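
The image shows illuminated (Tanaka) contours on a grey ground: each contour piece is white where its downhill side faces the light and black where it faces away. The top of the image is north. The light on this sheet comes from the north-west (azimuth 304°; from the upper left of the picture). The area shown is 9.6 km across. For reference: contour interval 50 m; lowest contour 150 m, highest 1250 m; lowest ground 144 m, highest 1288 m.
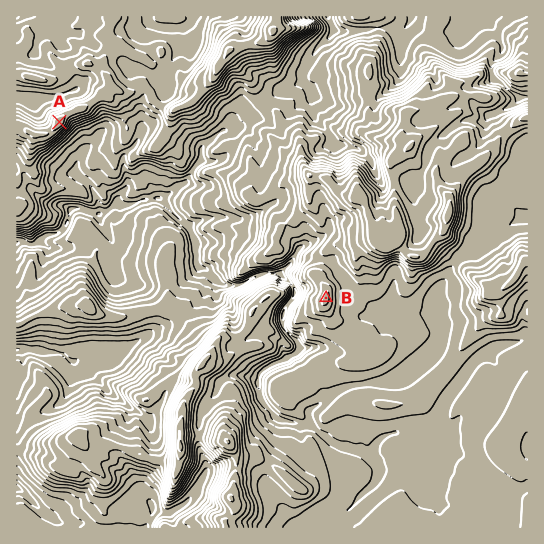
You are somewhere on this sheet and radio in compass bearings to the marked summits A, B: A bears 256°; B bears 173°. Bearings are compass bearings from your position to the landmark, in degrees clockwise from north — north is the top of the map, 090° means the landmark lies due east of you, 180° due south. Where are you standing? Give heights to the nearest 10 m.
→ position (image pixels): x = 297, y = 63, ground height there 570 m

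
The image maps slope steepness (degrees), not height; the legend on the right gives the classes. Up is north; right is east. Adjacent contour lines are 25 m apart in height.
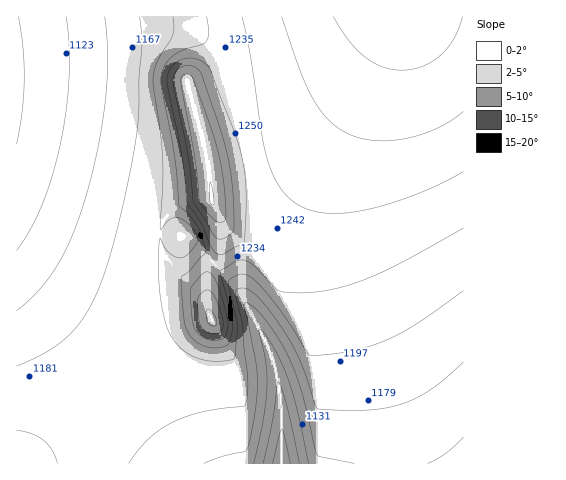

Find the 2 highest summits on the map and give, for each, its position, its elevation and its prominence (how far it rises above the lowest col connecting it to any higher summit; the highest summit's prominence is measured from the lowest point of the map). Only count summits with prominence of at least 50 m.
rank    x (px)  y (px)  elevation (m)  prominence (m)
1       211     201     1326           271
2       211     319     1307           73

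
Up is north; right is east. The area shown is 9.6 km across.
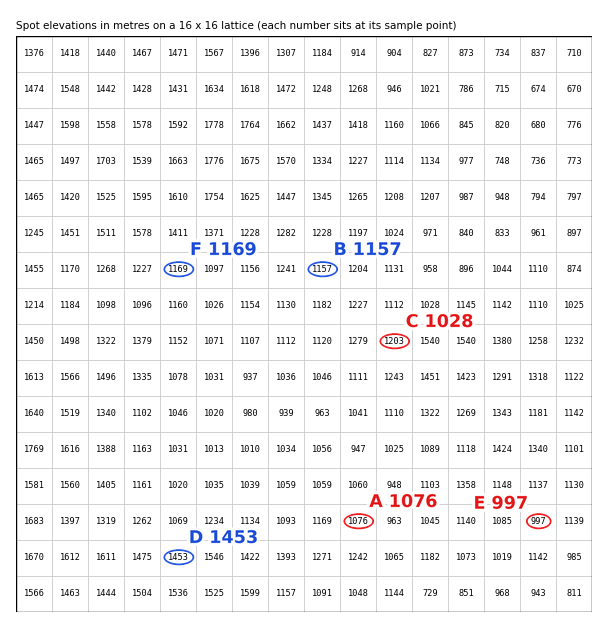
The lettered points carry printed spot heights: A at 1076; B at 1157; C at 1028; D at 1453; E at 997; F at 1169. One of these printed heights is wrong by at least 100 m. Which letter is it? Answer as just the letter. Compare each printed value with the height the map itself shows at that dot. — C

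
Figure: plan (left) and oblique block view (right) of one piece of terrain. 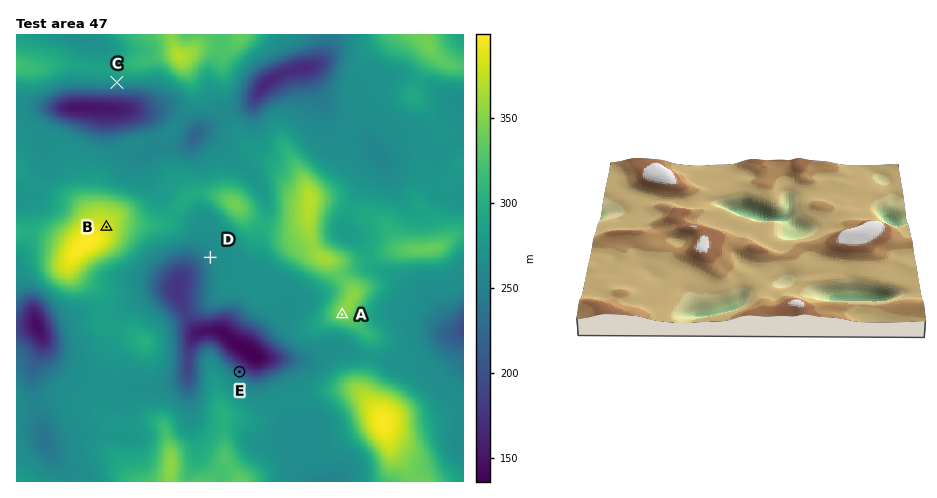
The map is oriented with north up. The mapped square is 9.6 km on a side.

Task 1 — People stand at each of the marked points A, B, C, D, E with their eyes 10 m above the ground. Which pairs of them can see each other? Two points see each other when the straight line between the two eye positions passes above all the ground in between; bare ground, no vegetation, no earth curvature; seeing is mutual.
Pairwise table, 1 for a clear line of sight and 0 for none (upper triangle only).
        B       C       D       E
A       1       0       1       1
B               1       1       1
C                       0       0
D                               0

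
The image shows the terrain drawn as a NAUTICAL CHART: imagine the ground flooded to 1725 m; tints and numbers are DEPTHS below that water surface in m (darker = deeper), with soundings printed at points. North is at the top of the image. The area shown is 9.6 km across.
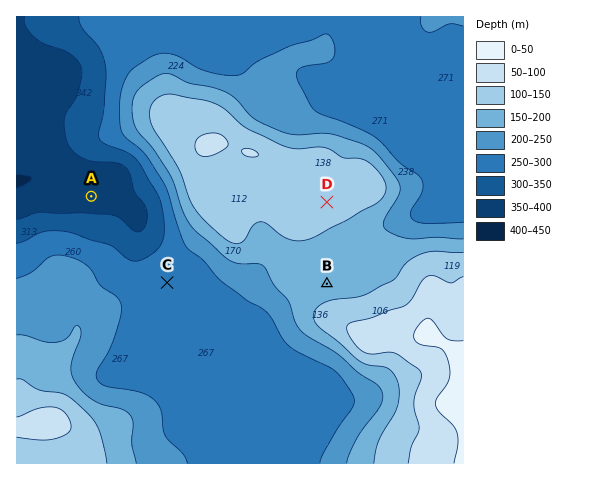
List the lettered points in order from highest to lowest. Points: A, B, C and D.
D B C A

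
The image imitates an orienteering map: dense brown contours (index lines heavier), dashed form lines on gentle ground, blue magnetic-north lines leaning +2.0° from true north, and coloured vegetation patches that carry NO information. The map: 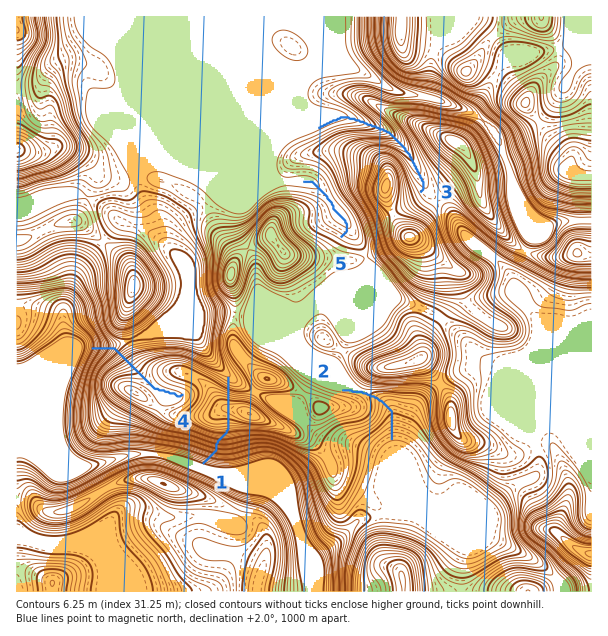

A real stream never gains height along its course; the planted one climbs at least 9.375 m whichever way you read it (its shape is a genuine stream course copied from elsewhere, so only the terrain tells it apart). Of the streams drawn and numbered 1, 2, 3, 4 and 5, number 1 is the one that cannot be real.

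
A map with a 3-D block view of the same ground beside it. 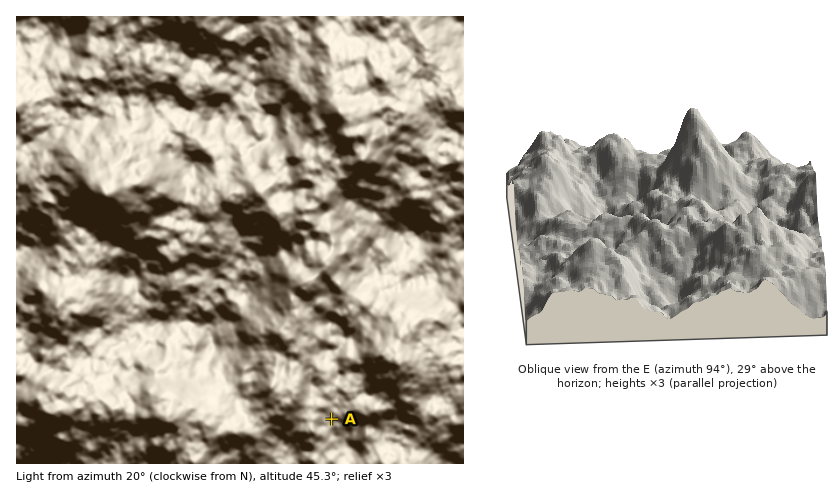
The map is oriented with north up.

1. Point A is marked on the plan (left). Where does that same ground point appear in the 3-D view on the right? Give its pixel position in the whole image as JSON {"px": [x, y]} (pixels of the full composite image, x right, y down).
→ {"px": [550, 253]}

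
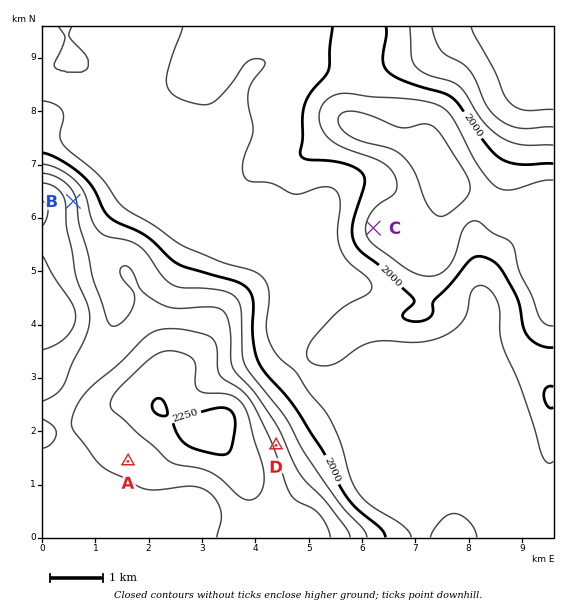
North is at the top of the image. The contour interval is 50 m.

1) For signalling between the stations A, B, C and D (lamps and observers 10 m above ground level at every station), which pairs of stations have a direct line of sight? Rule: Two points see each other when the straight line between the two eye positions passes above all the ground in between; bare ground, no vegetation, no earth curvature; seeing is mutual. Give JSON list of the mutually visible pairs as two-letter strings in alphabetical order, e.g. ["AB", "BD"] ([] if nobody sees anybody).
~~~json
["BC", "CD"]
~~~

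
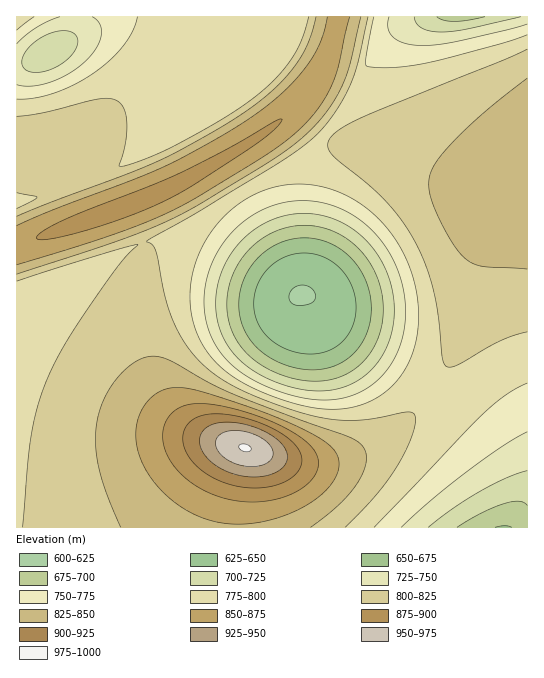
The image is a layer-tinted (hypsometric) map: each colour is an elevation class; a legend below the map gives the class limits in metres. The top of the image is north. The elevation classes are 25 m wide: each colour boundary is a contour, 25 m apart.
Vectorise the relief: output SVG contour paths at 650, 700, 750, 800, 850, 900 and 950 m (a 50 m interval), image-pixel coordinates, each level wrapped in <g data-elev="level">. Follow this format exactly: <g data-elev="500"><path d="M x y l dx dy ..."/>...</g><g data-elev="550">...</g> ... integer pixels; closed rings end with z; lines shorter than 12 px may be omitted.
<g data-elev="650"><path d="M309 354l-20-4-19-11-11-14-5-18 0-9 2-11 10-16 8-8 8-5 19-5 10 1 10 2 9 4 8 6 7 8 6 9 5 20-2 20-5 10-6 8-8 6-8 4z"/></g><g data-elev="700"><path d="M457 527l24-14 22-9 16-3 8 4"/><path d="M306 381l-15-3-16-6-14-7-12-10-10-10-6-12-5-14-1-13 1-15 4-14 7-15 10-12 12-10 13-8 15-5 14-2 15 2 15 4 13 7 13 11 10 12 7 14 5 16 2 16-1 16-4 15-7 13-9 12-12 9-13 6-15 3z"/><path d="M485 17l-31 4-11-1-6-3"/></g><g data-elev="750"><path d="M401 527l30-27 35-28 36-26 25-14"/><path d="M313 399l-21-4-22-7-19-9-16-11-12-13-9-13-6-15-4-17 1-19 3-18 8-19 11-16 14-15 17-11 17-7 19-4 20 0 20 5 19 9 16 12 13 15 12 19 7 20 4 21 0 21-4 20-8 19-12 15-15 12-16 7-17 4z"/><path d="M17 44l20-17 23-10"/><path d="M527 24l-74 18-19 3-16 0-15-2-10-6-5-10 1-10"/><path d="M92 17l8 8 1 10-5 14-11 13-16 12-19 8-19 4-14-1"/></g><g data-elev="800"><path d="M345 527l31-32 21-29 16-32 3-13-2-7-3-2-5 0-31 6-18 2-34-2-24-6-30-10-28-12-19-11-24-20-19-25-13-32-11-52-4-6-4-2 2-3 45-25 85-51 22-15 18-15 18-24 14-26 7-21 10-45"/><path d="M17 281l94-30 27-6-20 21-35 49-21 35-16 31-9 26-6 28-8 92"/><path d="M17 193l18 3 2 2-20 11"/><path d="M527 49l-169 70-23 14-6 6-1 6 1 5 5 7 35 28 20 19 14 18 12 20 10 23 8 25 5 27 4 40 4 9 4 1 7-2 42-24 28-9"/><path d="M309 17l-7 21-8 17-14 19-18 17-25 19-34 20-37 20-33 13-14 3 6-23 2-21-4-15-8-7-8-2-10 1-51 13-29 4"/></g><g data-elev="850"><path d="M225 523l20 1 21-3 21-7 20-9 16-12 11-12 5-14-2-12-7-9-15-11-27-13-30-12-68-21-16-1-13 3-8 5-7 7-6 10-3 9-1 11 0 10 7 22 14 21 20 18 24 13z"/><path d="M17 265l90-28 55-22 38-20 83-52 27-24 11-14 8-13 9-24 12-51"/><path d="M327 17l-7 26-15 26-24 25-32 25-39 23-47 25-110 43-36 16"/></g><g data-elev="900"><path d="M244 487l14 1 13-2 12-4 10-5 6-7 3-8-1-8-5-8-10-9-12-8-16-7-16-5-16-3-15 0-10 2-10 5-6 8-2 9 2 11 6 11 10 10 13 8 15 6z"/></g><g data-elev="950"><path d="M244 466l14 0 10-4 5-7-2-9-10-9-15-5-15-1-10 3-4 4-1 4 0 5 3 6 11 8z"/></g>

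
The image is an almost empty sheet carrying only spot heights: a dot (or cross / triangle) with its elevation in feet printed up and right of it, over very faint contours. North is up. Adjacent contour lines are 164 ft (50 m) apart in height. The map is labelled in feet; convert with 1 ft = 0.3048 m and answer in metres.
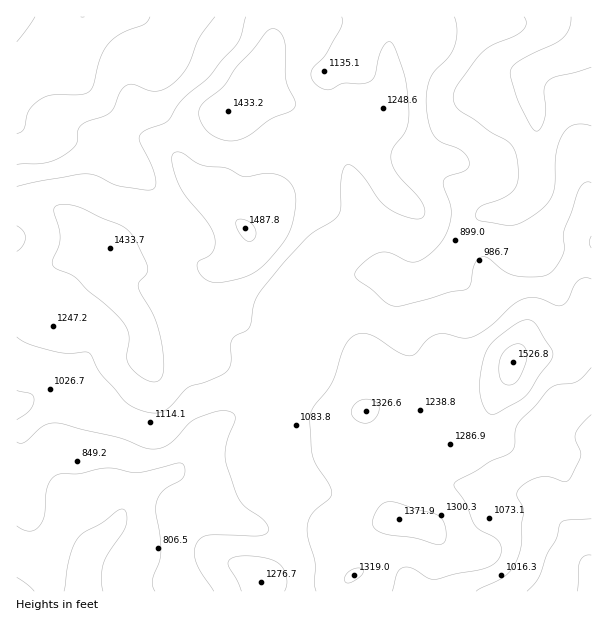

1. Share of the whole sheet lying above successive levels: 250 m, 87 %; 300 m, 69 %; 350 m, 41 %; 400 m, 10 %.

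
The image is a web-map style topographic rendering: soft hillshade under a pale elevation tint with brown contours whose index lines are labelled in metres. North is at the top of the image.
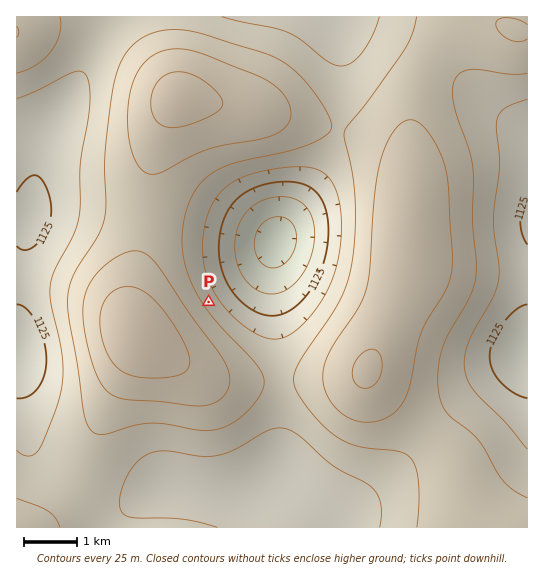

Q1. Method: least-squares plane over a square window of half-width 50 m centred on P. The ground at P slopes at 5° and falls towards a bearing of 57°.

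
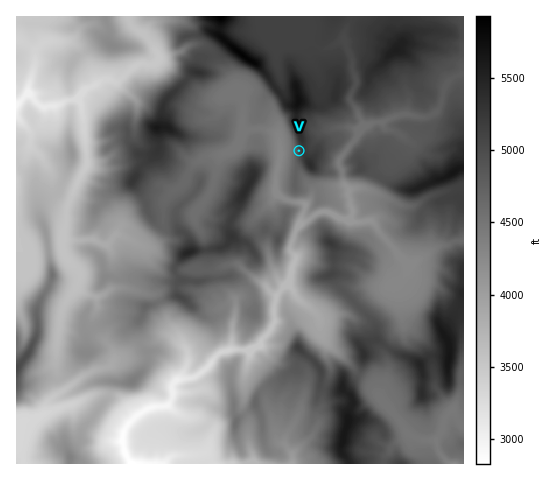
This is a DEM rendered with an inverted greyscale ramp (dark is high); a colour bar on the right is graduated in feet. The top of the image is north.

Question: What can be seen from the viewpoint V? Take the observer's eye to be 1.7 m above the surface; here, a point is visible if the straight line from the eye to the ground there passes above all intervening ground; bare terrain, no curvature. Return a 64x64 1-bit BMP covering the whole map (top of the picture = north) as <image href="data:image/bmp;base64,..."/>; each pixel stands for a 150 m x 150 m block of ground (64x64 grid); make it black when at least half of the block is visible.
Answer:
<image width="64" height="64" href="data:image/bmp;base64,Qk0+AgAAAAAAAD4AAAAoAAAAQAAAAEAAAAABAAEAAAAAAAACAAATCwAAEwsAAAIAAAAAAAAA////AAAAAAAAAAAAAAAAAAAAAAAAAAAAAAAAAAAEAAAAAAAAAAYAAAAAAAAABgAAAAAAAAAGAAAAAAAAAAMAAAAAAAAAAwAAAAAAACAAAAAAAAAAIAAAAAAAAAAgDAAAAAAAADAOAAAAAAAAHAYAAAAAAAAeGAAAAAAAAAwQAAAAAAAADjAAAAAAAAAH4AAAAAAAAAPAAAAAAAAAB8AAAAAAAAADwAAAAAAAAAGAAAAAAAAAA4AAAAAAAAADgAAAAAAAAAMAAAAAAAAAAAAAAAAAAAAAAAAAAAAAAADgAAAAAAAAAMAAAAAAAAAAAAAAAAAAACAAAAAAAAAAIAAAAAAAAABgAAAAAAAAAeQAAAAAAAAD/gAAAAAAAAH+AAAAAAAAAf4AAAAAAAAA/gAAAAAAAAD8AAAAAAAAAHgAAAAAAAAAf4AAAAAAYAA/AAAAAAB0AD8AAAAAADcAPwAAAAAAD8B/AAAAAAAP/H+AAAAAAA7/f4AAAAAADf9/gAAAAAAL//8AAAAAAAP//wAAAAAAB/P+AAAAAAAH+/4AAAAAAAf//AAAAAAAA//cAAAAAAAB/9gAAAAAAAD/+AAAAAAAAH/wAAAAAAAAH+AAAAAAAAAfwAAAAAAAAB8AAAAAAAAADgAAAAAAAAAcAAAAAAAAADAAAAAAAAAAAAAAAAAAAAAAAAAAAA=="/>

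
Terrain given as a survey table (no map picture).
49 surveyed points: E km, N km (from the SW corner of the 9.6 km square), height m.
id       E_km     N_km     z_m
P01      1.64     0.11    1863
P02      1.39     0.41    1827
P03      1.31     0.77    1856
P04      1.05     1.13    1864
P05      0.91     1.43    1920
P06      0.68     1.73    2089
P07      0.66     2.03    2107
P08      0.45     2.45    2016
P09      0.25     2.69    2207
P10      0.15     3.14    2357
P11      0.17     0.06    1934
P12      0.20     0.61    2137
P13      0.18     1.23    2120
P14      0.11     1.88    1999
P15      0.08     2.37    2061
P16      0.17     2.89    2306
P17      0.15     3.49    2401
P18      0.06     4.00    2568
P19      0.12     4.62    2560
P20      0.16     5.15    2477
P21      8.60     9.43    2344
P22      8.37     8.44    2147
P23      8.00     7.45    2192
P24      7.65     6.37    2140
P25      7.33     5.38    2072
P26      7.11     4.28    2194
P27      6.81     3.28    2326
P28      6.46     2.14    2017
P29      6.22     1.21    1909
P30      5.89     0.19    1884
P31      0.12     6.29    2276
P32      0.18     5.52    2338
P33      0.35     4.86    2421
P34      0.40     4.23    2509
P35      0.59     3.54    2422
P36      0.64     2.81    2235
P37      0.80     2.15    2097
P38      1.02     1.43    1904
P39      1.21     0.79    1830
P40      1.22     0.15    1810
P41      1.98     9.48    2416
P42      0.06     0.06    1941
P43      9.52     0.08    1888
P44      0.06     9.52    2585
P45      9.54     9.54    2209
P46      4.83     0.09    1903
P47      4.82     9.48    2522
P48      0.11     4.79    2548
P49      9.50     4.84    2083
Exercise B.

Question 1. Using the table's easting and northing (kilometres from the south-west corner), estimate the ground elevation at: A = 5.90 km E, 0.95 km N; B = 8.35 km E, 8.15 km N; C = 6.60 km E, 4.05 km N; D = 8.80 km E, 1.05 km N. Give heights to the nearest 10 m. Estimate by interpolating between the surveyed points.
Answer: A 1890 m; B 2190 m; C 2270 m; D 2040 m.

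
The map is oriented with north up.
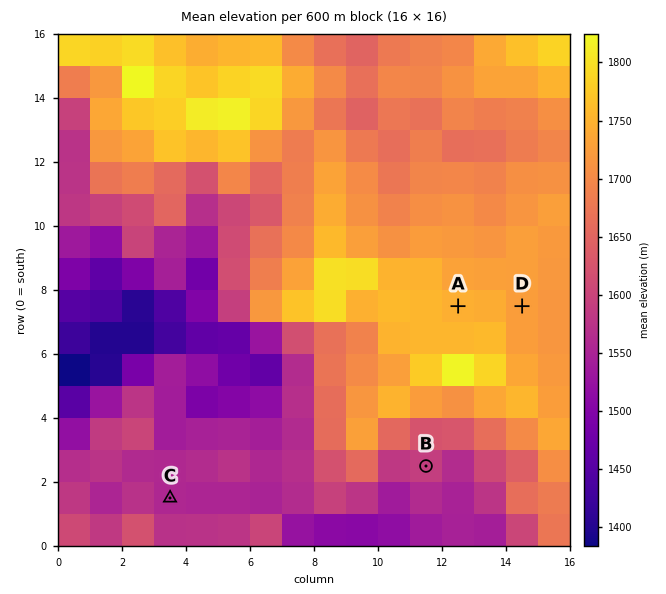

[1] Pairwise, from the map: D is above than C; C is below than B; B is below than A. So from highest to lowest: A D B C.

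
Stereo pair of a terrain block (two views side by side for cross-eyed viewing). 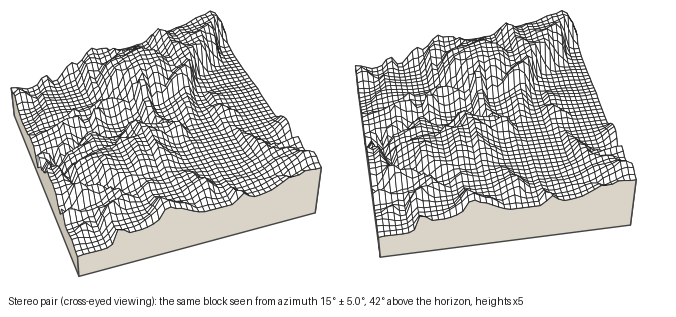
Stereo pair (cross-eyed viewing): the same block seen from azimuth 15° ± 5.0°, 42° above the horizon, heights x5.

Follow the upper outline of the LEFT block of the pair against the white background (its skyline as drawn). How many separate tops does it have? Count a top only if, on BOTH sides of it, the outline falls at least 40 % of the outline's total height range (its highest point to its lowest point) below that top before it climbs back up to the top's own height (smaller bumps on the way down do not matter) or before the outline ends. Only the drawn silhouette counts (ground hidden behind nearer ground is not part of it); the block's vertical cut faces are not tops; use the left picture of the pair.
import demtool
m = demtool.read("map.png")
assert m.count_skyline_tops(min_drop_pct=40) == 1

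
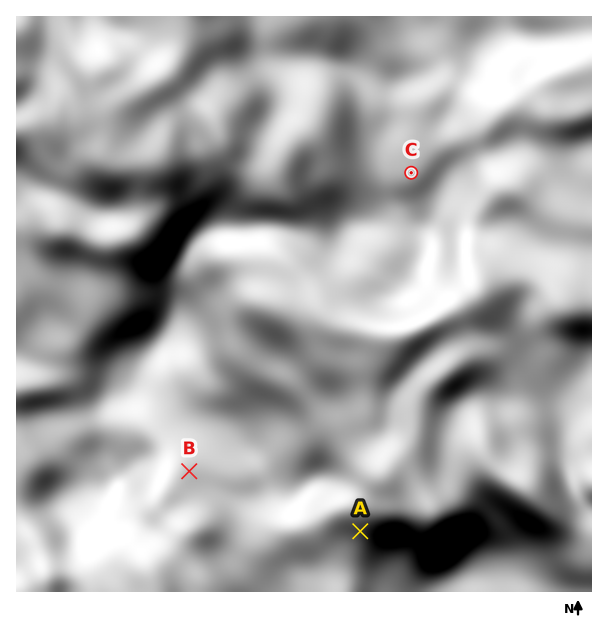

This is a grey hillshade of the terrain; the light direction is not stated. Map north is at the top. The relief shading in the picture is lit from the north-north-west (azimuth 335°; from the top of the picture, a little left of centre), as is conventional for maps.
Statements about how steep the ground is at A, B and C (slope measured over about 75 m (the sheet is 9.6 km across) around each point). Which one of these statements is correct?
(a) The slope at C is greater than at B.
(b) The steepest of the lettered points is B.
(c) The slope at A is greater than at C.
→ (c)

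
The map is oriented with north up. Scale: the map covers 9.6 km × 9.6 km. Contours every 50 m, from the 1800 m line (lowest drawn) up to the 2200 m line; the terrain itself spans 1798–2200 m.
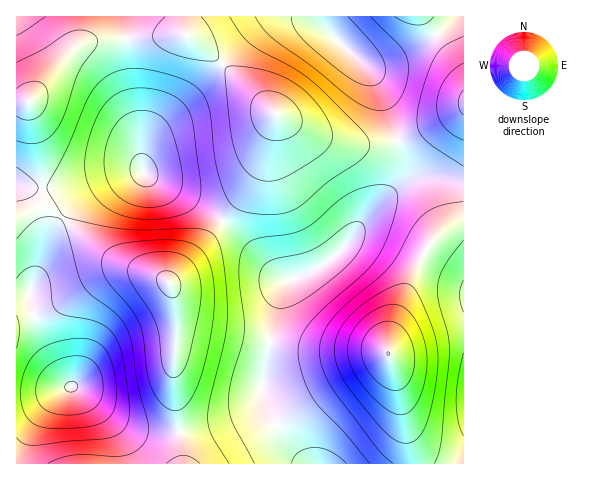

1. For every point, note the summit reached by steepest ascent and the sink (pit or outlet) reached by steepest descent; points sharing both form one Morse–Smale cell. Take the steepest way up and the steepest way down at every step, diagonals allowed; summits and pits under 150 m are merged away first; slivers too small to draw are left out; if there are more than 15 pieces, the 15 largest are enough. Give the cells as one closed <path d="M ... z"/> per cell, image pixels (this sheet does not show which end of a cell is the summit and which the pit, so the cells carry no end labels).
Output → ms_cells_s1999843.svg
<path d="M322 16l-137 0 0 19-97 7-13 6-12 12-34 42 14 78 0 19-5 8 9 0 12 7 50 42 18 10 28 9 12 6 4 5 5 22-2 78 9 78 123-1-15-15-14-20-15-31 0-15 5-28 14-63 6-10 29-12 20-14 14-14 15-23 34-33 4-9 0-15-5-23-12-35-11-23-4-7-46-45z"/><path d="M463 16l-140 1 2 11 46 45 4 7 11 23 12 35 5 23 0 15-4 9-34 33-15 23-14 14-20 14-29 12-6 10-14 63-5 28 0 15 12 26 10 16 23 25 105-1-2-16-11-58-11-35 0-11 16-49 24-48 14-15 13-7 9-2z"/><path d="M183 16l-167 1 0 277 14-1 2 18 10 24 18 37 11 14-25 7-30 3 1 68 166-1-9-77 2-78-5-22-4-5-12-6-28-9-18-10-50-42-12-7-9 0 5-8 0-19-14-78 34-42 15-15 10-3 18-3 79-4z"/><path d="M463 222l-8 2-13 7-14 15-24 48-15 43-1 17 11 35 13 75 52-1z"/><path d="M29 292l-13 3 1 100 22-1 32-8-11-14-18-37-10-24z"/>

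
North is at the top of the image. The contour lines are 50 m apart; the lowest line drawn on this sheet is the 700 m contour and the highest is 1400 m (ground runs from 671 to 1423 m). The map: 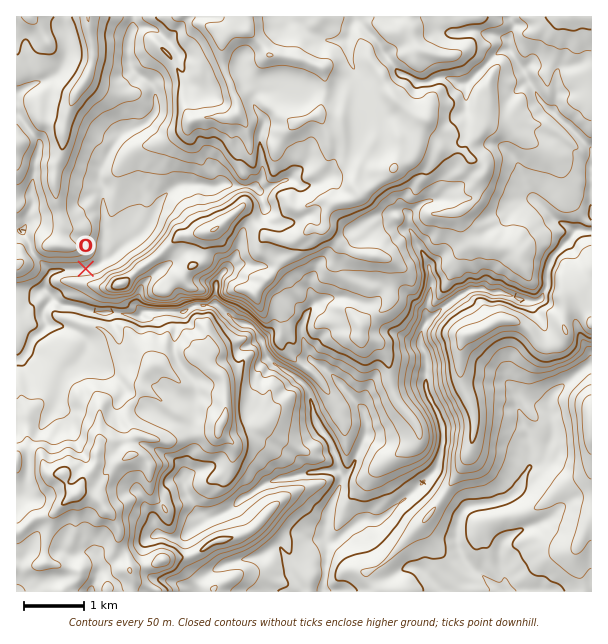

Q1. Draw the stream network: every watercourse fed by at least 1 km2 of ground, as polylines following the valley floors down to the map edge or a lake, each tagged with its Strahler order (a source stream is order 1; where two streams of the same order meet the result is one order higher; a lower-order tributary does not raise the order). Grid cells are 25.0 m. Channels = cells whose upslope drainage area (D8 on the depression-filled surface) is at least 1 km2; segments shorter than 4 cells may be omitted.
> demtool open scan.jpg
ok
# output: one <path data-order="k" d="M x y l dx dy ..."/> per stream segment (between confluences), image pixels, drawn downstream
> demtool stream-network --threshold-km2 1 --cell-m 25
<path data-order="1" d="M98 558l1 3 0 11-1 1-2 8-4 6 0 4"/><path data-order="3" d="M326 555l0 21-2 2 0 4-1 2 0 7"/><path data-order="1" d="M281 549l6 11 3 12 12 16 0 3"/><path data-order="1" d="M510 536l-9 9 0 24 2 1 0 5 1 1 0 15"/><path data-order="1" d="M161 534l6 2 1 1 15 0 8-7 10-6 5-5 3 0 1-1"/><path data-order="2" d="M210 518l8-2 12-6 12-12 7-3 9-7 11-6 4 0 2-2 9-1 1-2 8 0 6-3 16-1 2-2 22 0"/><path data-order="3" d="M342 477l0 3-4 9 0 3-6 12-6 8 0 43"/><path data-order="3" d="M339 471l3 6"/><path data-order="2" d="M530 467l-5 6-1 6-6 12-5 4-1 0-6 5-3 0-6 3-6 0-2 1-9 0-1 2-8 0-1 1-3 0-5 5-3 6 0 4-1 2 0 22 9 17 9 9 4 1 20 18 4 0"/><path data-order="1" d="M192 429l0 21-4 6 0 11-5 7 0 9 2 2 0 3 1 1 2 6 4 5 3 6 12 12 3 0"/><path data-order="1" d="M56 407l0-3 3-6 0-5 1-1 2-12 3-6 7-8 2 0 12-12 1-3 0-10-7-8-9-4-3 0-2-2-4 0-2-1-12 0-1-2-3-6 0-9 6-6 3-1 4 0"/><path data-order="1" d="M552 396l-1 2 0 16 1 2 0 7 2 2 0 10-8 15-1 8-8 7-4 0-3 2"/><path data-order="1" d="M512 389l4 9 0 6 2 1 1 8 3 4 0 5 6 9 0 7 2 2 0 27"/><path data-order="2" d="M426 323l0 1-4 5 0 4-2 2 0 9 6 12 0 34 2 2 0 4 1 3 3 3 2 5 4 6 0 3 3 6 0 6 2 1 0 17-2 1 0 6-1 2 0 4-2 2-1 7-30 30-6 3-14 14-10 6-8 0-12 6-12 10-1 0-18 18"/><path data-order="2" d="M216 305l2 0 18 16 10 0 11 11 6 12 0 3 1 1 0 3 3 6 8 8 4 1 8 6 9 5 12 12 1 3 0 6 2 1 1 9 2 2 1 13 2 3 12 12 4 9 0 3 3 5 0 3 2 1 0 11 1 1"/><path data-order="2" d="M57 302l3 3 5 0 1 1 9 0 2 2 4 0 2 1 3 0 1 2 6 0 2 1 21 0 1 2 9 0 2 1 16 0 6-4 21 0 2 1 13 0 6-6 3-1 17 0 1-2 3 2"/><path data-order="1" d="M326 299l-11 4-9 11 0 3-4 7 0 11 1 1 0 5 6 12 0 4 6 6 8 3 25 26 0 1 14 14 1 6 2 1 0 5 1 1 0 15-6 11 0 3-4 7 0 3-2 2-1 6-11 10"/><path data-order="1" d="M224 272l-6 6-2 3 0 24"/><path data-order="2" d="M104 260l-6 6-3 1-5 0-1 2-8 0-1 1-23 0-1 2-3 0-6 6-2 3 0 9 12 12"/><path data-order="2" d="M539 203l19 19 12 5 0 12-18 18 0 3-1 0 0 4-3 5 0 15-2 1 0 3-4 9-6 5-6 0-2-2-9 0-6-4-3 0-6-3-13 0-5-3-18 0-3 3-4 1-9 8-6 3-11 10-1 0-5 5-1 0-2 3"/><path data-order="1" d="M428 201l-8 3-9 9-3 2 0 12 5 6 4 12 3 3 2 4 3 3 3 6 0 3 1 2 0 6 2 1 0 18-2 2 0 6-3 6 0 18"/><path data-order="1" d="M534 200l3 3 2 0"/><path data-order="1" d="M33 198l0 6-6 11 0 6-1 3-6 6-3 0"/><path data-order="2" d="M254 186l-21 0-2-1-12 0-1 1-14 0-1-1-23 0-10 6-9 9-12 25-12 12-11 6-16 15-5 0-1 2"/><path data-order="1" d="M287 180l-3 0-8 5-3 0-6 4-3 0-1 2-5-5-4 0"/><path data-order="1" d="M360 110l-1-2 0-12-2-1 0-9-1-2 0-12-5-7 0-3-1-2 0-7-2-2 0-13 3-6 0-5 5-6 0-4"/><path data-order="1" d="M254 98l0 7 10 14 0 4-1 2 0 3-3 6 0 16 1 2 0 13 2 2 0 9-5 6 0 1-1 0-3 3"/><path data-order="1" d="M426 83l9-5 14 0 7 5 8 1 3-3 4-1 29-29 7-1 6 6"/><path data-order="1" d="M47 80l-6 1-2 2-3 0-16 9-3 3 0 7"/><path data-order="2" d="M513 56l12 16 3 6 0 3 5 5 6 13 12 12 3 0 1 3 8 8 1 0 27 27 0 1"/><path data-order="1" d="M177 53l-6-8 0-1-13-14-3-1-6 0-2-2-10 0-3 2-3 4 0 3-2 2 0 7-1 2 0 10 1 2 0 4 3 6 6 6 9 5 6 6 2 3 0 10 1 2 0 10-12 14-6 3-3 0-1 1-6 2-8 7-3 2 0 1-6 8-1 4-3 3-6 12-2 12 5 8 0 72"/><path data-order="1" d="M509 41l0 7 4 5 0 3"/>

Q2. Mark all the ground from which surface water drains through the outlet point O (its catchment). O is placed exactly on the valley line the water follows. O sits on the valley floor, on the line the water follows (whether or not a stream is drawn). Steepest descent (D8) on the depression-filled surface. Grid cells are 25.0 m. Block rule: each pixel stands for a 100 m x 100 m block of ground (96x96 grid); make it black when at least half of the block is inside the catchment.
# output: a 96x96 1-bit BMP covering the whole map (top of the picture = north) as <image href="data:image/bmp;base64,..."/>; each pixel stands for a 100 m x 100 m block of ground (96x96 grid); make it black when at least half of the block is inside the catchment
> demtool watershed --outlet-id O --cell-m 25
<image width="96" height="96" href="data:image/bmp;base64,Qk2+BAAAAAAAAD4AAAAoAAAAYAAAAGAAAAABAAEAAAAAAIAEAAATCwAAEwsAAAIAAAAAAAAA////AAAAAAAAAAAAAAAAAAAAAAAAAAAAAAAAAAAAAAAAAAAAAAAAAAAAAAAAAAAAAAAAAAAAAAAAAAAAAAAAAAAAAAAAAAAAAAAAAAAAAAAAAAAAAAAAAAAAAAAAAAAAAAAAAAAAAAAAAAAAAAAAAAAAAAAAAAAAAAAAAAAAAAAAAAAAAAAAAAAAAAAAAAAAAAAAAAAAAAAAAAAAAAAAAAAAAAAAAAAAAAAAAAAAAAAAAAAAAAAAAAAAAAAAAAAAAAAAAAAAAAAAAAAAAAAAAAAAAAAAAAAAAAAAAAAAAAAAAAAAAAAAAAAAAAAAAAAAAAAAAAAAAAAAAAAAAAAAAAAAAAAAAAAAAAAAAAAAAAAAAAAAAAAAAAAAAAAAAAAAAAAAAAAAAAAAAAAAAAAAAAAAAAAAAAAAAAAAAAAAAAAAAAAAAAAAAAAAAAAAAAAAAAAAAAAAAAAAAAAAAAAAAAAAAAAAAAAAAAAAAAAAAAAAAAAAAAAAAAAAAAAAAAAAAAAAAAAAAAAAAAAAAAAAAAAAAAAAAAAAAAAAAAAAAAAAAAAAAAAAAAAAAAAAAAAAAAAAAAAAAAAAAAAAAAAAAAAAAAAAAAAAAAAAAAAAAAAAAAAAAAAAAAAAAAAAAAAAAAAAAAAAAAAAAAAAAAAAAAAAAAAAAAAAAAAAAAAAAAAAAAAAAAAAAAAAAAAAAAAAAAAAAAAAAAAAAAAAAAAAAAAAAAAAAAAAAAAAAAAAAAAAAAAAAAAAAAAAAAAAAAAAAAAAAAAAAAAAAAAAAAAAAAAAAAAAAAAAAAAAAAAAAAAAAAAAAAAAAAAAAAAAD8AAAAAAAAAAAAAAH+AAAAAAAAAAAAAAH/AAAAAAAAAAAAAAH/wAAAAAAAAAAAAAH/4AAAAAAAAAAAAAH/8AAAAAAAAAAAAAf/+AAAAAAAAAAAAB///AAAQAAAAAAAAB///4AD8AAAAAAAAB////gH/gAAAAAAAB////wP/wAAAAAAAB////8f/wAAAAAAAB////+//wAAAAAAAB///////4AAAAAAAB////////AAAAAAAB////////gAAAAAAD////////AAAAAAAD////////AAAAAAAD////////gAAAAAAD////////gAAAAAAB////////AAAAAAAB///////+AAAAAAAA///////+AAAAAAAA///////+AAAAAAAA///////8AAAAAAAA///////8AAAAAAAA///////8AAAAAAAA///////8AAAAAAAA///////gAAAAAAAAf//////gAAAAAAAAf//////gAAAAAAAAP//////gAAAAAAAAP//////wAAAAAAAAH//////wAAAAAAAAD//////wAAAAAAAAD//////gAAAAAAAAD//////gAAAAAAAAB/////8AAAAAAAAAB/////AAAAAAAAAAB////4AAAAAAAAAAB////4AAAAAAAAAAD////wAAAAAAAAAAD////gAAAAAAAAAAD////gAAAAAAAAAAD////AAAAAAAAAA="/>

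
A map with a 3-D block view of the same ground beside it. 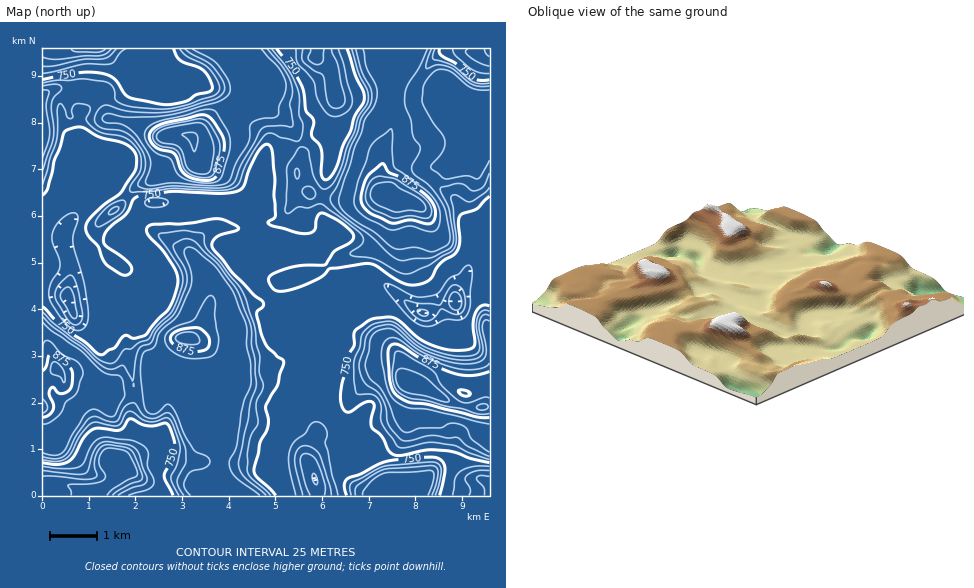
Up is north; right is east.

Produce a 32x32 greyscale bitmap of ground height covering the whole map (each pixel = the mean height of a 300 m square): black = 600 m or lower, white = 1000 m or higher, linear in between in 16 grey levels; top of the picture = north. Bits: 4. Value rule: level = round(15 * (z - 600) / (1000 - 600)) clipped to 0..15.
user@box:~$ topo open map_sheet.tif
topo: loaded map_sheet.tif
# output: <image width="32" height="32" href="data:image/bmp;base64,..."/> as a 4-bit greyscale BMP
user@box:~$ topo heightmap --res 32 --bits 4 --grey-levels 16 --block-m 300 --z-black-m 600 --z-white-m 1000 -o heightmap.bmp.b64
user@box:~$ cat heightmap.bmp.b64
<image width="32" height="32" href="data:image/bmp;base64,Qk12AgAAAAAAAHYAAAAoAAAAIAAAACAAAAABAAQAAAAAAAACAAATCwAAEwsAABAAAAAAAAAAAAAAABEREQAiIiIAMzMzAERERABVVVUAZmZmAHd3dwCIiIgAmZmZAKqqqgC7u7sAzMzMAN3d3QDu7u4A////ADIhE0VXmZmXZUJFiZmZZUMzQyEkV4mZdVUyRWeJmXVDdlQRJFaImHVVM1VVZmZlVplkM0VWiZl2VURVVWZmZniZhlVVVpmZdlVUVVVoiIiJqZeHZ3iZmYZVVVVWeZmZqrqZmHmZmZmGVVVWZomqu7yqmZmJmZmZl2VVVnebzcu7u6mYiZmZmZdlVVZ4rNy7q7qYd3mZmZmXZVVVeazKmImphlZ4mrqZl2VVVWmrl2ZomGVVZpu7qZZVVVVomGVVWHVFVVV5mpmGVVVVVnZUVVhTNVVVV5mZdlVVVVVVM0NGUzVVVVaJmWVmVVVVVFVDRVRFVVVViZdVZmZVVVZmVFVUVWZVVomFVVVmZmZnd2VVVFVlVWeYZVVVVVZ3eIiGVVRWZVVnd2VVVVVVaJmZl1VUVnVVZmZmVWZmVomqqpdVVVVnVVVVVVVnZnibzMyWZVVVVmZVVmVVZ3d5rN3Kh3ZlVVVomZqYZWd3aJvLmIiIZVVVWJrNuXVndleaqYiZmXVVVWir3cmGZnZWmamYiZmGVWZ6zd25l2d2VYmpmImZhmeImbzMqZiIdlV5mYiZmYdniHd4mpmZmGVEaJmImZmHd3ZlVWZ5mZhlNFeZiZmZd3d2VVVVaZmYZTRomYmZh0VVVVVVVomZl1Q0eZmYh1QzMzVVVniZmXVDNXmZmGVD"/>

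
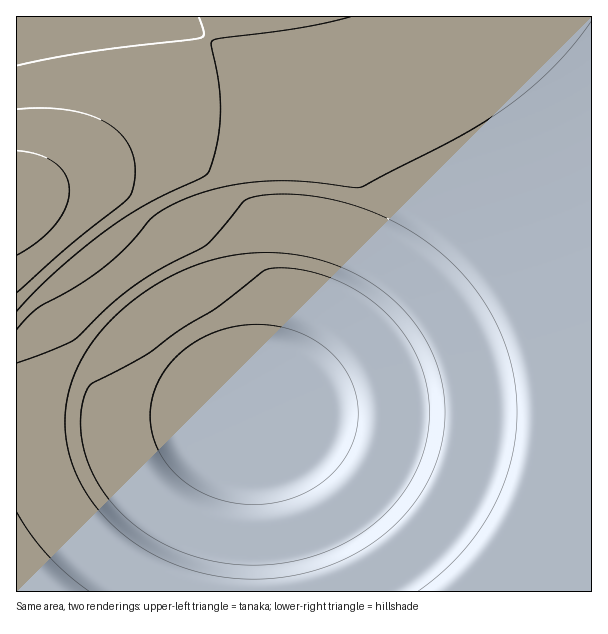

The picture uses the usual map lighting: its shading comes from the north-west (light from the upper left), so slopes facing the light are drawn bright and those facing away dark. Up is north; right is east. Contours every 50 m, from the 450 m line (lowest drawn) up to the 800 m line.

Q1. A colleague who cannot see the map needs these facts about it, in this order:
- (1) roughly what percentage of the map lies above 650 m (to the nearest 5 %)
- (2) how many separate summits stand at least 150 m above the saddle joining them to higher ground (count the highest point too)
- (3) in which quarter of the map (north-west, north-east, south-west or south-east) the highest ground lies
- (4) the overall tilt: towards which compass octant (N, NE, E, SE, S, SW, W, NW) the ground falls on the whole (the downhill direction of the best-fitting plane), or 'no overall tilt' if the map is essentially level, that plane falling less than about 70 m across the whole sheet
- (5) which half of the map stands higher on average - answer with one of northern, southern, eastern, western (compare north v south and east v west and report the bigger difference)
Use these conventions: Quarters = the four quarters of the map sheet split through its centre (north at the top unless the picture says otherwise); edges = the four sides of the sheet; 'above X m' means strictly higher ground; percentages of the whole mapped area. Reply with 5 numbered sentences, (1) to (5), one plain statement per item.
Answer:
(1) Roughly 30 % of the ground is higher than 650 m.
(2) Counting only tops that stand 150 m proud, the map has 1 summit.
(3) The highest ground is in the north-west quarter.
(4) The general tilt is down to the south (the land rises towards the north).
(5) Taken as a whole, the northern half is higher than the southern.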